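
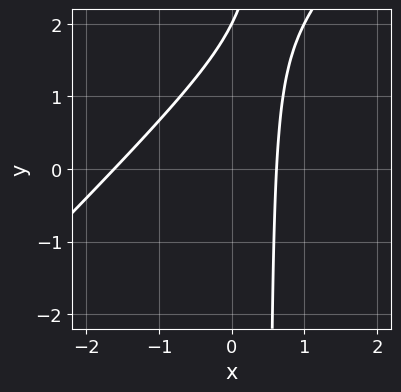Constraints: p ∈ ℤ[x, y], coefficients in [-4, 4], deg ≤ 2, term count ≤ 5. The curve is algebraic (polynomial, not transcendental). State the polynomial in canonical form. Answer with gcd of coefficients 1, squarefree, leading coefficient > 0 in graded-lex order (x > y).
2*x^2 - 2*x*y + 2*x + y - 2

1. Degree: a generic line meets the curve in up to 2 points, so deg p = 2.
2. Checking where it meets the axes: it meets the y-axis at y = 2 (among the integer gridlines).
3. Assembling these constraints gives the stated polynomial.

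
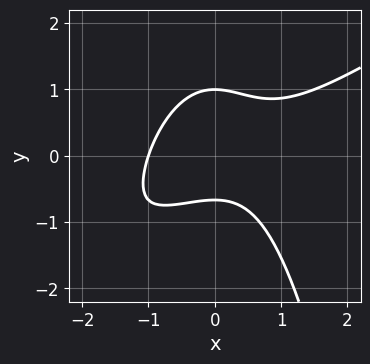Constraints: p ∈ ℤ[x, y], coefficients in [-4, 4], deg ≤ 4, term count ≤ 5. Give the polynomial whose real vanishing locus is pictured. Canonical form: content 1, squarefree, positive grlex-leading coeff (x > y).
2*x^3 - 3*x^2*y - 3*y^2 + y + 2

First, deg p = 3. A generic line meets the curve in up to 3 points.
Next, from the visible intercepts: it meets the x-axis at x = -1 (among the integer gridlines); it crosses the y-axis at the gridline y = 1.
Finally, fitting integer coefficients to these (and the overall shape) gives p.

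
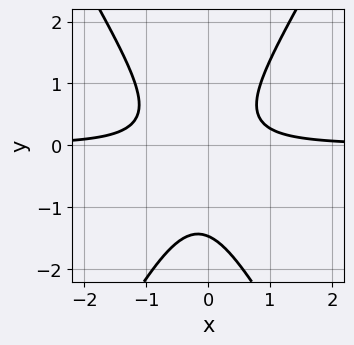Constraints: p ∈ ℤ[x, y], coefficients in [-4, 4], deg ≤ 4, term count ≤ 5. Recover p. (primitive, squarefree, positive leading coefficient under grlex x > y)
3*x^2*y - y^3 + x*y - y^2 - 1

1. deg p = 3.
2. From the visible intercepts: it misses every integer gridline on the x-axis.
3. Fitting integer coefficients to these (and the overall shape) gives p.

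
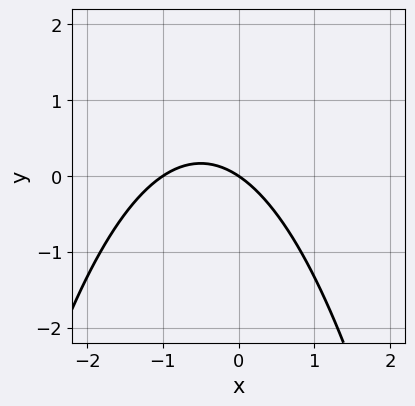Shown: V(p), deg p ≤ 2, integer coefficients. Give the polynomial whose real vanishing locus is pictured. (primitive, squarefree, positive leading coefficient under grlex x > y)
2*x^2 + 2*x + 3*y

deg p = 2. The shape is more complex than any degree-1 curve.
From the visible intercepts: among the integer gridlines, it crosses the x-axis at x ∈ {-1, 0}; it meets the y-axis at y = 0 (among the integer gridlines).
These observations pin down the coefficients.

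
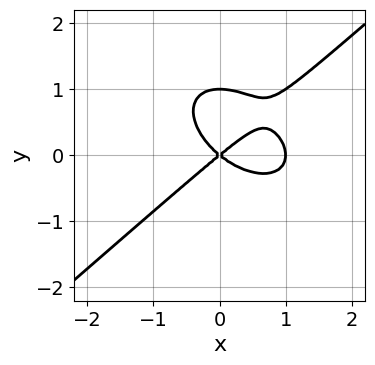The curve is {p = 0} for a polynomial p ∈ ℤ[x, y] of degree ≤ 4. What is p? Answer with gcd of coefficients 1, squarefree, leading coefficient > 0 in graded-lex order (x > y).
1. Degree: the shape is more complex than any degree-2 curve, so deg p = 3.
2. Against the integer gridlines: the y-axis gridline crossings are at y ∈ {0, 1}; the x-axis gridline crossings are at x ∈ {0, 1}.
3. Together with the visible shape, these determine p as stated.

2*x^3 - 3*y^3 - 2*x^2 + 3*y^2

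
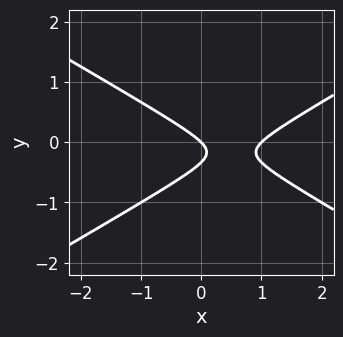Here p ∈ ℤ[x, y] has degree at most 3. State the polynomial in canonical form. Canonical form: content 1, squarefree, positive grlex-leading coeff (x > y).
(a) deg p = 2. No degree-1 curve has this shape.
(b) Against the integer gridlines: one y-axis crossing is at y = 0; among the integer gridlines, it crosses the x-axis at x ∈ {0, 1}.
(c) Putting this together gives p.

x^2 - 3*y^2 - x - y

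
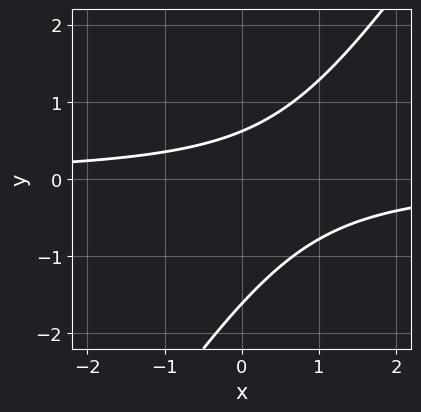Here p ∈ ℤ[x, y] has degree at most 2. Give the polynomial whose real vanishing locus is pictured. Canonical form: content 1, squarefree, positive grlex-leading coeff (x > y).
Degree: the shape is more complex than any degree-1 curve, so deg p = 2.
Checking where it meets the axes: it misses every integer gridline on the x-axis.
These observations pin down the coefficients.

3*x*y - 2*y^2 - 2*y + 2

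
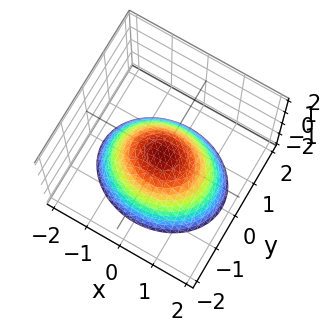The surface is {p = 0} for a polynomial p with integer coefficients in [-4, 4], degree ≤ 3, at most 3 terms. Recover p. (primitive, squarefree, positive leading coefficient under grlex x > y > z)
First, degree: a single bowl opening along one axis; a quadric, so deg p = 2.
Then, symmetries: the x ↦ −x reflection is a symmetry, so x appears only in even powers; the y ↦ −y reflection is a symmetry, so y appears only in even powers.
Next, observable constraints: one y-axis crossing is at y = 0; one z-axis crossing is at z = 0.
Finally, solving for integer coefficients yields p as stated.

2*x^2 + 3*y^2 + 3*z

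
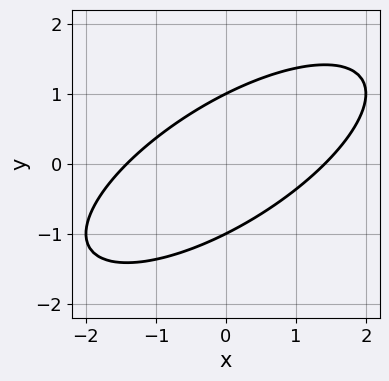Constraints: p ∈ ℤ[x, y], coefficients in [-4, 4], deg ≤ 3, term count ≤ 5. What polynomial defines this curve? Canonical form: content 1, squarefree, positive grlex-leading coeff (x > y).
First, the degree is 2 — no degree-1 curve has this shape.
Next, reading off the gridlines: the y-axis gridline crossings are at y ∈ {-1, 1}.
Finally, the integer polynomial consistent with all of this is the stated p.

x^2 - 2*x*y + 2*y^2 - 2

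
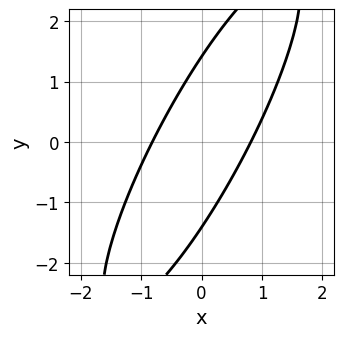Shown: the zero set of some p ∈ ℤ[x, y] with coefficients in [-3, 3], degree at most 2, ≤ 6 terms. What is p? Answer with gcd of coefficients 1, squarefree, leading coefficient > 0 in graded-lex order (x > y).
(a) The degree is 2 — the shape is more complex than any degree-1 curve.
(b) Matching integer coefficients to the picture gives p.

3*x^2 - 3*x*y + y^2 - 2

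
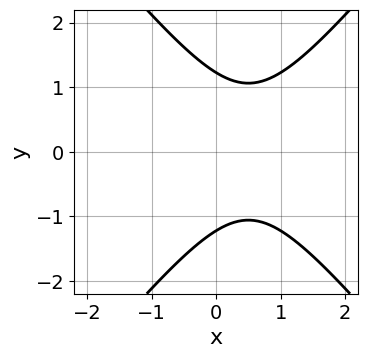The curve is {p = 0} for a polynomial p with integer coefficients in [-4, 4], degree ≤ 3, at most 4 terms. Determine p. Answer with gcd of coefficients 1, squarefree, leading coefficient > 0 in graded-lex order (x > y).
3*x^2 - 2*y^2 - 3*x + 3

Degree: a generic line meets the curve in up to 2 points, so deg p = 2.
Symmetries: it's symmetric under y → −y, forcing even powers of y.
Observable constraints: no x-intercept at any integer in the box.
Putting this together gives p.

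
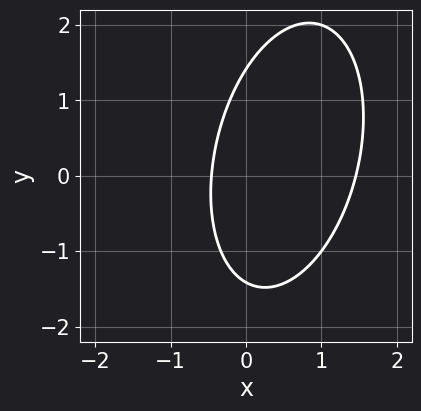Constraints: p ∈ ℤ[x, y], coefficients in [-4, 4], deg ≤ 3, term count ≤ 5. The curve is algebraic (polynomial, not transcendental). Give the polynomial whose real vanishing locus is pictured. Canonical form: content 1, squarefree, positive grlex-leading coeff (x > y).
Degree: the shape is more complex than any degree-1 curve, so deg p = 2.
Solving for integer coefficients yields p as stated.

3*x^2 - x*y + y^2 - 3*x - 2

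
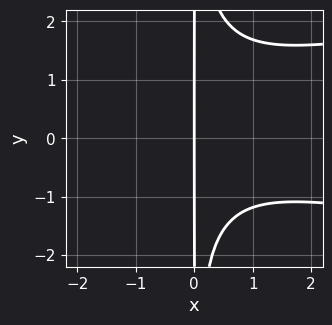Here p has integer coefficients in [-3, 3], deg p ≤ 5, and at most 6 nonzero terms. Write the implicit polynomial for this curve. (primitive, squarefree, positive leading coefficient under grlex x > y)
2*x^2*y^2 - x^3 - x^2*y - 3*x

(a) Degree: a generic line meets the curve in up to 4 points, so deg p = 4.
(b) Observable constraints: every point of the y-axis in the box is on the curve; it meets the x-axis at x = 0 (among the integer gridlines).
(c) Together with the visible shape, these determine p as stated.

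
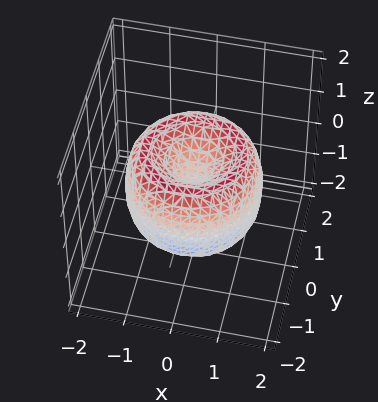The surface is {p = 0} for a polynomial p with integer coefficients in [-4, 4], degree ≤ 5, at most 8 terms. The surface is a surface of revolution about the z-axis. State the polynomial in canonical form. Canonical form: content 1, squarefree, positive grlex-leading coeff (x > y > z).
Degree: no degree-3 surface has this shape, so deg p = 4.
By symmetry, the z-axis is an axis of rotation, so x and y enter only as x² + y².
From the visible intercepts: one z-axis crossing is at z = 0; it crosses the x-axis at the gridline x = 0.
Assembling these constraints gives the stated polynomial.

x^4 + 2*x^2*y^2 + y^4 - 2*x^2 - 2*y^2 + z^2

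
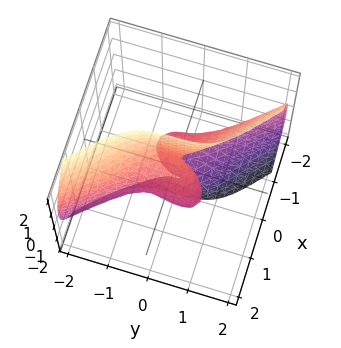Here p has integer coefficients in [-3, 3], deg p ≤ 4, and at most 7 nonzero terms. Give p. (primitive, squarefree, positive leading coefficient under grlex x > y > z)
3*x^3 + 3*x*z^2 + 2*y^3 - x*y - 2*x

(a) The degree is 3 — no degree-2 surface has this shape.
(b) Checking where it meets the axes: it crosses the y-axis at the gridline y = 0; it meets the x-axis at x = 0 (among the integer gridlines); the visible z-axis segment lies entirely on the surface.
(c) The integer polynomial consistent with all of this is the stated p.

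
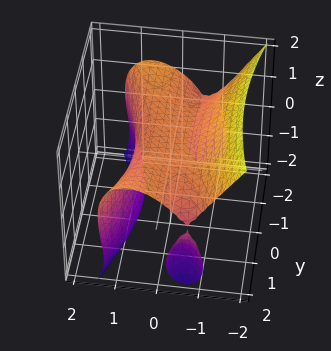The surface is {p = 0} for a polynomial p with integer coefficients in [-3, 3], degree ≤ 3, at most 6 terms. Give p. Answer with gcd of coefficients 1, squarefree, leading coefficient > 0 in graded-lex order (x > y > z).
I count 2 distinct pieces.
deg p = 3.
Observable constraints: no y-intercept at any integer in the box.
Fitting integer coefficients to these (and the overall shape) gives p.

3*x^3 - x*y^2 + z^3 + 2*z^2 - 2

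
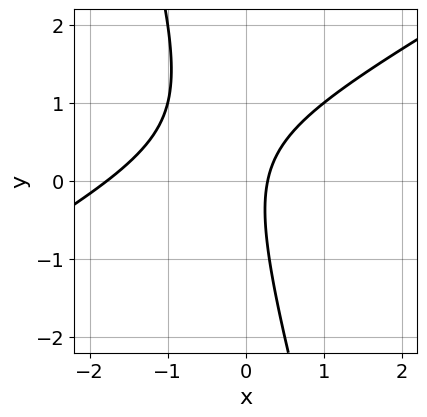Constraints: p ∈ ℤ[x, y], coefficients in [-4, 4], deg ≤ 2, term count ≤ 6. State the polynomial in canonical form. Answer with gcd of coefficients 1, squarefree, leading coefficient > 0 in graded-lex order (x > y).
First, deg p = 2.
Next, against the integer gridlines: it misses every integer gridline on the y-axis.
Finally, these observations pin down the coefficients.

2*x^2 - 3*x*y - y^2 + 3*x - 1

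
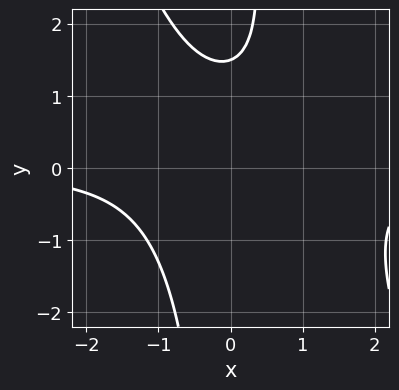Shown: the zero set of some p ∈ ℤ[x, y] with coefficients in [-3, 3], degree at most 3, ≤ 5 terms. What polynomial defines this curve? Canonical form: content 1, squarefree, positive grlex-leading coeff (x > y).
2*x^2*y + x*y^2 - x*y - 2*y + 3

(a) The degree is 3 — no degree-2 curve has this shape.
(b) Checking where it meets the axes: the curve avoids every integer x-axis point in the box.
(c) Fitting integer coefficients to these (and the overall shape) gives p.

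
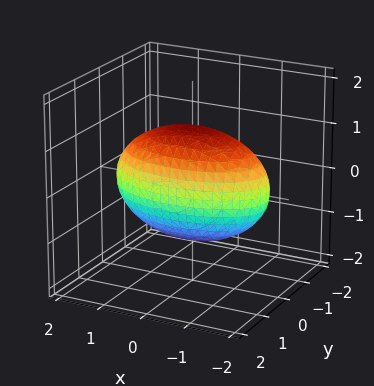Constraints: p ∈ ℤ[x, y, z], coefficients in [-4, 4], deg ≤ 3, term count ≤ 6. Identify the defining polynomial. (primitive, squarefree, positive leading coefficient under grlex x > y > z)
x^2 + 3*y^2 + 2*z^2 - 3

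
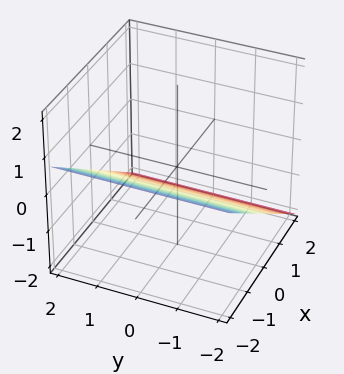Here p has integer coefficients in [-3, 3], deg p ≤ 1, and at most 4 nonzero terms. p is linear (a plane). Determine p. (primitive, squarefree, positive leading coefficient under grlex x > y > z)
1. Degree: the surface is flat (a plane), so deg p = 1.
2. Checking where it meets the axes: it crosses the x-axis at the gridline x = -1; it misses every integer gridline on the y-axis.
3. Matching integer coefficients to the picture gives p.

2*x + 3*z + 2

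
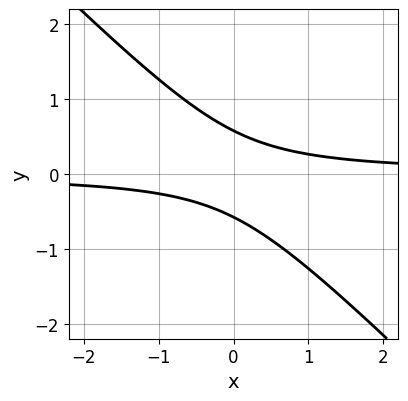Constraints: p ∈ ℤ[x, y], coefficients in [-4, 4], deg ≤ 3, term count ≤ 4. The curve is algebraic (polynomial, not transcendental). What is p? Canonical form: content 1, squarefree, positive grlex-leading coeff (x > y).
Degree: a generic line meets the curve in up to 2 points, so deg p = 2.
From the axis intercepts and sections: the curve avoids every integer x-axis point in the box.
Fitting integer coefficients to these (and the overall shape) gives p.

3*x*y + 3*y^2 - 1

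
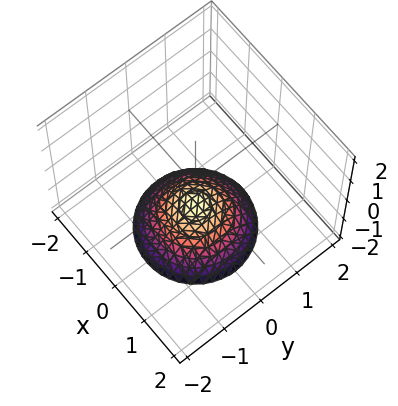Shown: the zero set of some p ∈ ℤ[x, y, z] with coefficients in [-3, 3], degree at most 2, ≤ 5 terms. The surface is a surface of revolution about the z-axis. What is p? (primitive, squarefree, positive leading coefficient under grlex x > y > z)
2*x^2 + 2*y^2 + 3*z + 3

First, degree: the shape is more complex than any degree-1 surface, so deg p = 2.
Then, symmetry: the z-axis is an axis of rotation, so x and y enter only as x² + y².
Next, from the visible intercepts: it misses every integer gridline on the x-axis; a circular section at z = -2 has radius between 1 and 2; no y-intercept at any integer in the box; it crosses the z-axis at the gridline z = -1.
Finally, putting this together gives p.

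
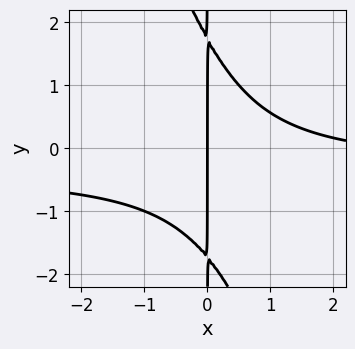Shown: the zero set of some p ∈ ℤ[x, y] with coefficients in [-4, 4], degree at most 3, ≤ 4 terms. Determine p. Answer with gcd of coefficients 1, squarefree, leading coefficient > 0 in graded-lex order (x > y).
3*x^2*y + x*y^2 + x^2 - 3*x

1. Degree: a generic line meets the curve in up to 3 points, so deg p = 3.
2. Against the integer gridlines: it meets the x-axis at x = 0 (among the integer gridlines); every point of the y-axis in the box is on the curve.
3. These observations pin down the coefficients.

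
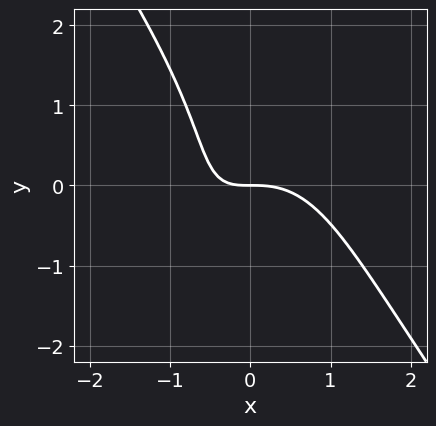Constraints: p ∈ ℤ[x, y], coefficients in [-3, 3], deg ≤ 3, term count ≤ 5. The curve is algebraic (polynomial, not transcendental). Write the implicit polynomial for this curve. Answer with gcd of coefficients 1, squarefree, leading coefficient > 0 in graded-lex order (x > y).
3*x^3 + y^3 + 3*x*y + 3*y

1. deg p = 3. A generic line meets the curve in up to 3 points.
2. Observable constraints: it meets the y-axis at y = 0 (among the integer gridlines); it meets the x-axis at x = 0 (among the integer gridlines).
3. Together with the visible shape, these determine p as stated.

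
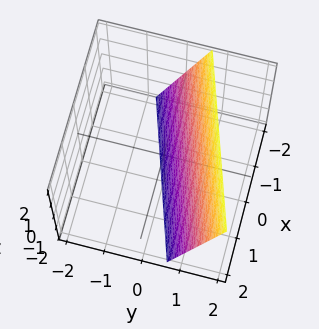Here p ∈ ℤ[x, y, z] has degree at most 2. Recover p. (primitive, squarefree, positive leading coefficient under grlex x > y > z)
x - 3*y + z + 2

1. Degree: the surface is flat (a plane), so deg p = 1.
2. From the visible intercepts: it crosses the z-axis at the gridline z = -2; it crosses the x-axis at the gridline x = -2.
3. The integer polynomial consistent with all of this is the stated p.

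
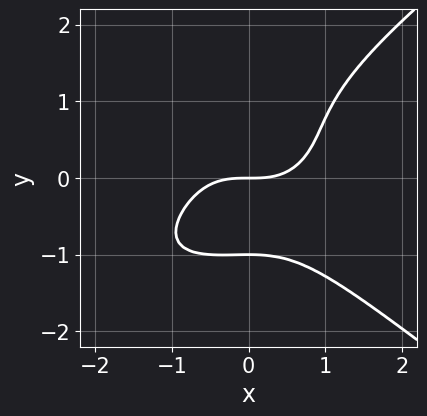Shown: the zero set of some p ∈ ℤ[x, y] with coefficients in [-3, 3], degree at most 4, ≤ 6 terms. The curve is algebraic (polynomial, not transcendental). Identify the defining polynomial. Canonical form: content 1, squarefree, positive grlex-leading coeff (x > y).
(a) The degree is 4 — no degree-3 curve has this shape.
(b) Observable constraints: one x-axis crossing is at x = 0; the y-axis gridline crossings are at y ∈ {-1, 0}.
(c) Solving for integer coefficients yields p as stated.

x^2*y^2 - 2*y^4 + 2*x^3 + y^3 - 3*y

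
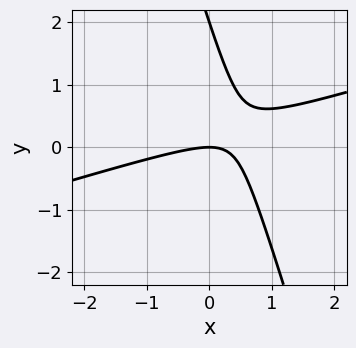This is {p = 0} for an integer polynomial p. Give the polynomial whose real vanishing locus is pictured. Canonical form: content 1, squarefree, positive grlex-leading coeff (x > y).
The degree is 2 — the shape is more complex than any degree-1 curve.
Checking where it meets the axes: it crosses the x-axis at the gridline x = 0; the y-axis gridline crossings are at y ∈ {0, 2}.
The integer polynomial consistent with all of this is the stated p.

x^2 - 3*x*y - y^2 + 2*y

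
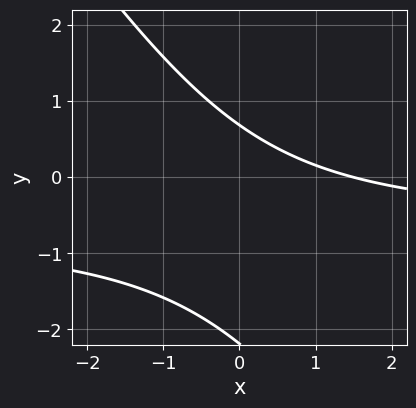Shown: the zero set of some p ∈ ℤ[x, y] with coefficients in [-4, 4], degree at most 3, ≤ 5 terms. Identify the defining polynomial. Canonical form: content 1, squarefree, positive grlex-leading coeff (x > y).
3*x*y + 2*y^2 + 2*x + 3*y - 3

1. The degree is 2 — the shape is more complex than any degree-1 curve.
2. The integer polynomial consistent with all of this is the stated p.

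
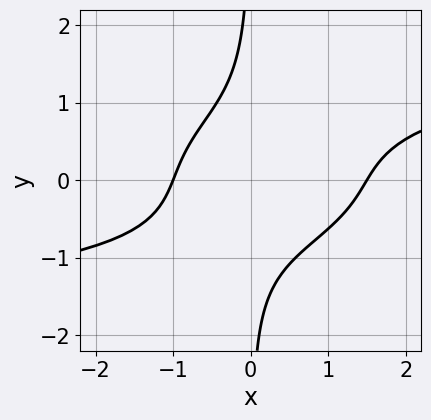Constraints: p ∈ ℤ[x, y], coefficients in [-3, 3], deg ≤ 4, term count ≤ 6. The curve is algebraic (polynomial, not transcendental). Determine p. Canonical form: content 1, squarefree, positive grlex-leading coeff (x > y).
(a) deg p = 4.
(b) Reading off the gridlines: no y-intercept at any integer in the box; one x-axis crossing is at x = -1.
(c) These observations pin down the coefficients.

3*x*y^3 - 2*x^2 + 2*x*y + x + 3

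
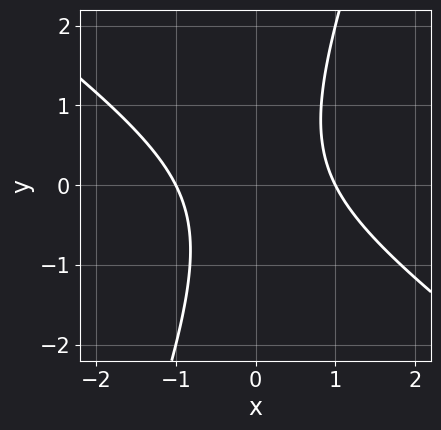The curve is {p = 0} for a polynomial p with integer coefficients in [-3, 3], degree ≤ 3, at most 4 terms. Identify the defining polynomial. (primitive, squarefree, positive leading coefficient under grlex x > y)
1. Degree: a generic line meets the curve in up to 2 points, so deg p = 2.
2. Against the integer gridlines: no y-intercept at any integer in the box; the x-axis gridline crossings are at x ∈ {-1, 1}.
3. Fitting integer coefficients to these (and the overall shape) gives p.

2*x^2 + 2*x*y - y^2 - 2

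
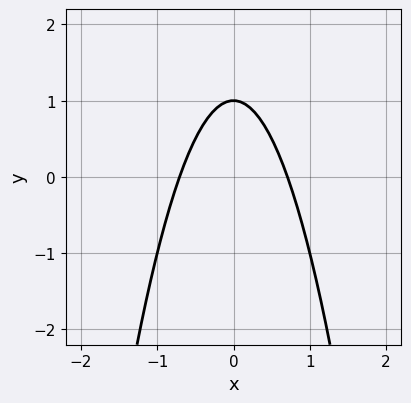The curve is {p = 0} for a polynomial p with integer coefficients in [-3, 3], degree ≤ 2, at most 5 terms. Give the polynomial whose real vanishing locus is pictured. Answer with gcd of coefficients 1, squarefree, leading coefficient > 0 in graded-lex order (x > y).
2*x^2 + y - 1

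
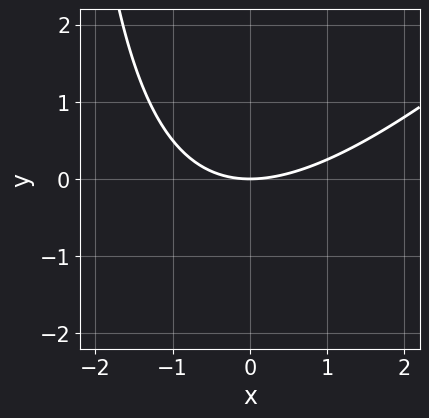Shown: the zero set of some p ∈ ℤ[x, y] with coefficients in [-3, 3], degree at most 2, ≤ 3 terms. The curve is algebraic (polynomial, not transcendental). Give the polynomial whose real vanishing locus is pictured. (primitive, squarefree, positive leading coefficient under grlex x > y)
(a) The degree is 2 — a generic line meets the curve in up to 2 points.
(b) From the visible intercepts: it crosses the x-axis at the gridline x = 0; it crosses the y-axis at the gridline y = 0.
(c) Fitting integer coefficients to these (and the overall shape) gives p.

x^2 - x*y - 3*y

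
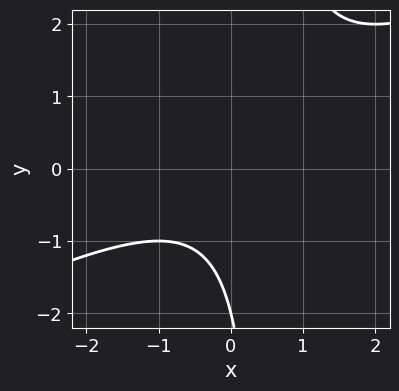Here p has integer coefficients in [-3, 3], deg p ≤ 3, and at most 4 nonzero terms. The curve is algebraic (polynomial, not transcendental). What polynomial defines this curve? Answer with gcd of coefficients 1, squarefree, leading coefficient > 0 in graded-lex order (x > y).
The degree is 2 — a generic line meets the curve in up to 2 points.
Observable constraints: it meets the y-axis at y = -2 (among the integer gridlines); it misses every integer gridline on the x-axis.
Together with the visible shape, these determine p as stated.

x^2 - 2*x*y + y + 2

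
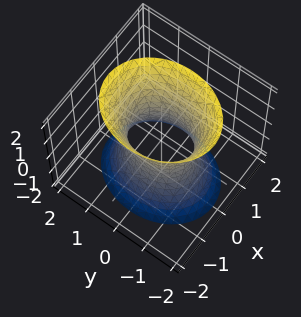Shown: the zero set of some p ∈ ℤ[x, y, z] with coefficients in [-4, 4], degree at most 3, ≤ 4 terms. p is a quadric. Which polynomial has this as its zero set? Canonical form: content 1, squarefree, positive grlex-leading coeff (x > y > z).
3*x^2 + 2*y^2 - z^2 - 2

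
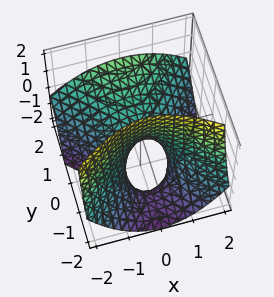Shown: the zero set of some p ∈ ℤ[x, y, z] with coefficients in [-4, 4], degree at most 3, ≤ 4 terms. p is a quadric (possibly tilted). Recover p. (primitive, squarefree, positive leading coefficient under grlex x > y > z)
2*x^2 - 2*y^2 + 3*y*z + 2*z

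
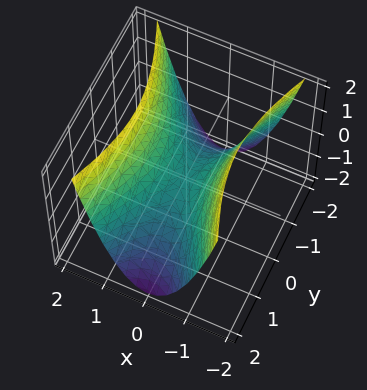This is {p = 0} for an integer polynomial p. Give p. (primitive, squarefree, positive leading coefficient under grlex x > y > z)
3*x^2 - y^2 - 2*z

(a) The degree is 2 — a hyperbolic paraboloid; a quadric.
(b) Symmetries: it's symmetric under x → −x, forcing even powers of x; mirror symmetry y ↦ −y ⇒ only even powers of y.
(c) Against the integer gridlines: it crosses the x-axis at the gridline x = 0; one y-axis crossing is at y = 0; it meets the z-axis at z = 0 (among the integer gridlines).
(d) Together with the visible shape, these determine p as stated.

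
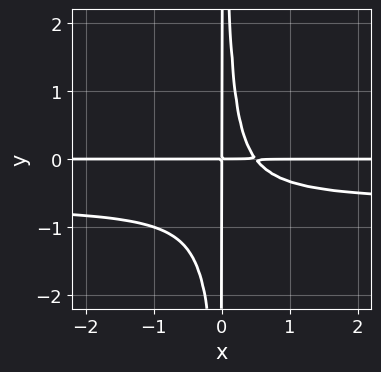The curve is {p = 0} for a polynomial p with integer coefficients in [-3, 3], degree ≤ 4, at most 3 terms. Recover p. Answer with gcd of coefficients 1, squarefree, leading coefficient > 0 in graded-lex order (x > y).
3*x^2*y^2 + 2*x^2*y - x*y

The degree is 4 — no degree-3 curve has this shape.
Against the integer gridlines: the visible y-axis segment lies entirely on the curve; the visible x-axis segment lies entirely on the curve.
The integer polynomial consistent with all of this is the stated p.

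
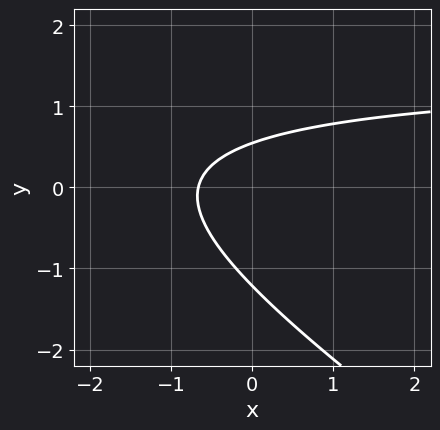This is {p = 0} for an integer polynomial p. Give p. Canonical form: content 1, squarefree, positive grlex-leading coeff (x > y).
2*x*y + 3*y^2 - 3*x + 2*y - 2

The degree is 2 — the shape is more complex than any degree-1 curve.
The integer polynomial consistent with all of this is the stated p.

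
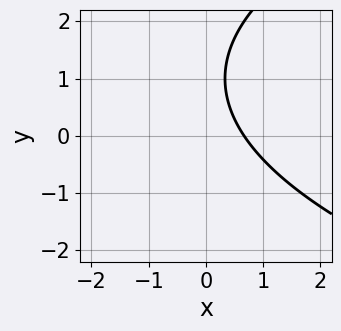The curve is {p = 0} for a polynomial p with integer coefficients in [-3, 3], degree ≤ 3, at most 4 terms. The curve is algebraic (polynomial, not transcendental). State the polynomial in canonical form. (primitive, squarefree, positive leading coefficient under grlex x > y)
First, the degree is 2 — no degree-1 curve has this shape.
Then, from the visible intercepts: the curve avoids every integer y-axis point in the box.
Finally, fitting integer coefficients to these (and the overall shape) gives p.

y^2 - 3*x - 2*y + 2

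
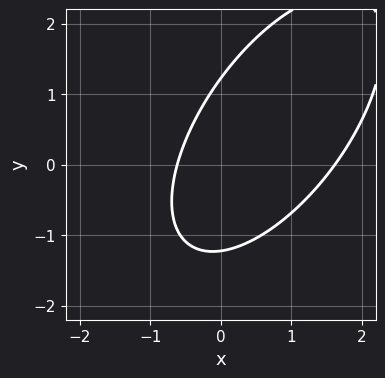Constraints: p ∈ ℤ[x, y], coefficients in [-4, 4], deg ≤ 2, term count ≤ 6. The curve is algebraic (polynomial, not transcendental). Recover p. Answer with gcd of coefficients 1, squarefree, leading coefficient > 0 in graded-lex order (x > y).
3*x^2 - 3*x*y + 2*y^2 - 3*x - 3

deg p = 2. The shape is more complex than any degree-1 curve.
The integer polynomial consistent with all of this is the stated p.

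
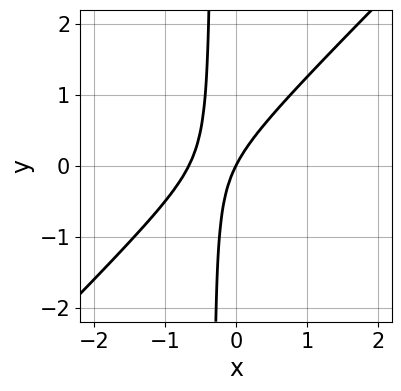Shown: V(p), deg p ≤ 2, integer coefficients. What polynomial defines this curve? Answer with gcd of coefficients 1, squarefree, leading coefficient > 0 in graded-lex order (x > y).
The degree is 2 — a generic line meets the curve in up to 2 points.
Against the integer gridlines: it crosses the y-axis at the gridline y = 0; it crosses the x-axis at the gridline x = 0.
Fitting integer coefficients to these (and the overall shape) gives p.

3*x^2 - 3*x*y + 2*x - y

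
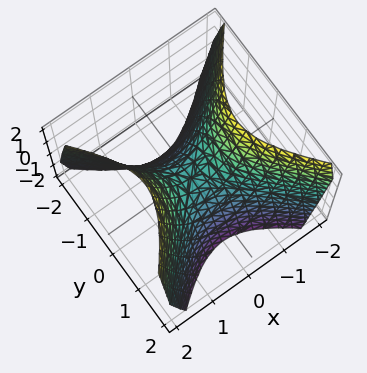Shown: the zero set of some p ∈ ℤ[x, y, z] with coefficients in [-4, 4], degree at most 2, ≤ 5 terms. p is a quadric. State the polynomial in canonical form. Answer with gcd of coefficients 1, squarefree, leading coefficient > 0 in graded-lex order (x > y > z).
The degree is 2 — a hyperbolic paraboloid; a quadric.
Symmetries: it's symmetric under x → −x, forcing even powers of x; the y ↦ −y reflection is a symmetry, so y appears only in even powers.
Against the integer gridlines: it crosses the x-axis at the gridline x = 0; it crosses the y-axis at the gridline y = 0; it meets the z-axis at z = 0 (among the integer gridlines).
Solving for integer coefficients yields p as stated.

3*x^2 - 3*y^2 - 2*z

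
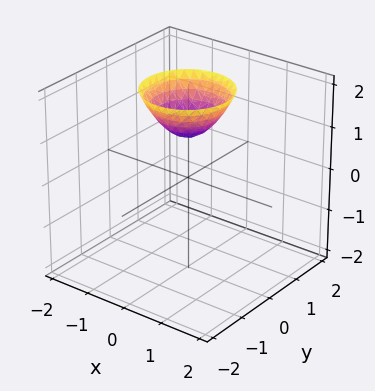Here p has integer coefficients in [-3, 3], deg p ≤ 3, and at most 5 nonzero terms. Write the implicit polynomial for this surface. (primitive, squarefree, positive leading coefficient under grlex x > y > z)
x^2 + y^2 - z + 1

1. The degree is 2 — the shape is more complex than any degree-1 surface.
2. Symmetries: the surface is invariant under rotation about z: p = q(x² + y², z).
3. Observable constraints: a circular section at z = 2 has radius exactly 1; one z-axis crossing is at z = 1; no x-intercept at any integer in the box; it misses every integer gridline on the y-axis.
4. These observations pin down the coefficients.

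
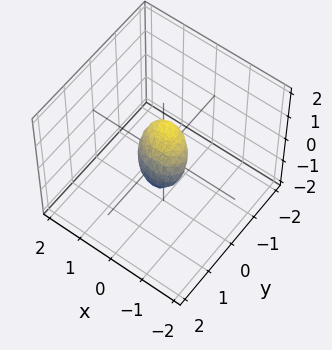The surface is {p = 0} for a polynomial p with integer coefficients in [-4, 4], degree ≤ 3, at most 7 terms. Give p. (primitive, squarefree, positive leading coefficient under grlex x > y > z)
2*x^2 + x*y + 3*y^2 + 3*y*z + 3*z^2 - 1

First, degree: a generic line meets the surface in up to 2 points, so deg p = 2.
Finally, putting this together gives p.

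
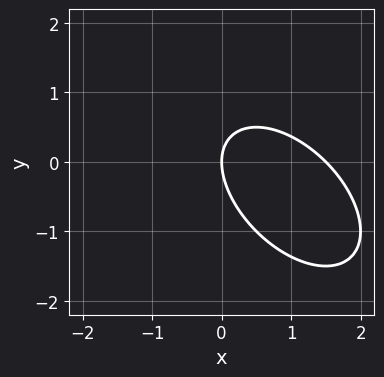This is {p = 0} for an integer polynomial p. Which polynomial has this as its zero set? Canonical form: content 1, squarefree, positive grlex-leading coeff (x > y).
2*x^2 + 2*x*y + 2*y^2 - 3*x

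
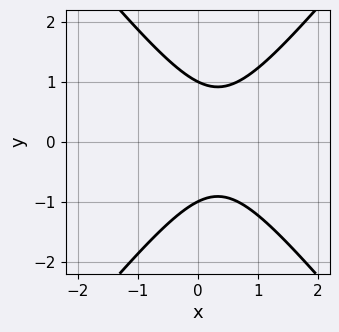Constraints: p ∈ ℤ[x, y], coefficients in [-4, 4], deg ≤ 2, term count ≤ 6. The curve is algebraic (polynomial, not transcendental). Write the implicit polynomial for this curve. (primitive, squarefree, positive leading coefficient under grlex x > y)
First, deg p = 2. No degree-1 curve has this shape.
Then, symmetries: it's symmetric under y → −y, forcing even powers of y.
Next, reading off the gridlines: no x-intercept at any integer in the box; among the integer gridlines, it crosses the y-axis at y ∈ {-1, 1}.
Finally, together with the visible shape, these determine p as stated.

3*x^2 - 2*y^2 - 2*x + 2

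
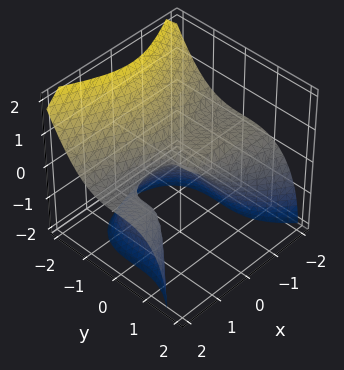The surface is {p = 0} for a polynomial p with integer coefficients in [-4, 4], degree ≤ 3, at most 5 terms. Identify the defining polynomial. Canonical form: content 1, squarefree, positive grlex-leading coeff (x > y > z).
3*x^2*z + 3*y^3 + 3*z^2 + x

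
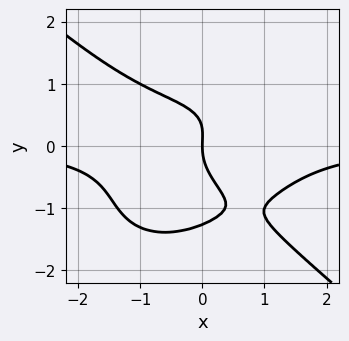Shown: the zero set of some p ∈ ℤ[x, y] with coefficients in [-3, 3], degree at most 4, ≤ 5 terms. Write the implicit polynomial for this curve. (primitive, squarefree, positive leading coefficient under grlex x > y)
2*x^3*y + 3*y^4 + 3*y^3 - y^2 + 3*x

(a) deg p = 4. The shape is more complex than any degree-3 curve.
(b) Reading off the gridlines: it crosses the x-axis at the gridline x = 0; one y-axis crossing is at y = 0.
(c) Assembling these constraints gives the stated polynomial.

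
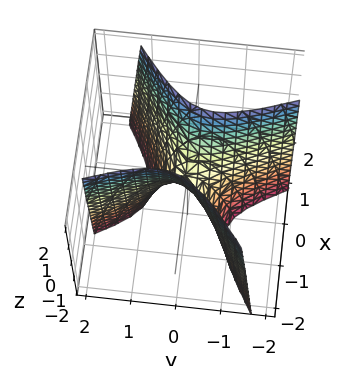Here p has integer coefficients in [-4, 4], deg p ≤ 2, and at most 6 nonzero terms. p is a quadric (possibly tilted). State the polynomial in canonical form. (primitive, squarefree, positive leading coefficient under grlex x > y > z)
3*x^2 - 3*x*y - 2*y^2 - z

First, the degree is 2 — no degree-1 surface has this shape.
Then, from the visible intercepts: one y-axis crossing is at y = 0; it crosses the z-axis at the gridline z = 0; it meets the x-axis at x = 0 (among the integer gridlines).
Finally, these observations pin down the coefficients.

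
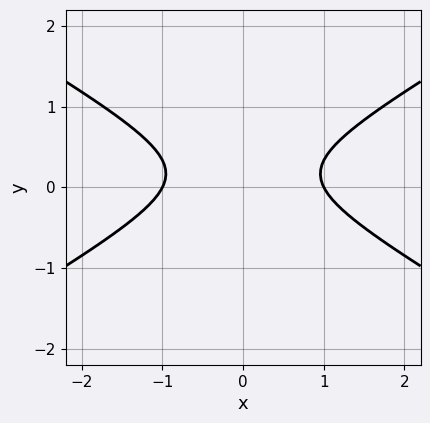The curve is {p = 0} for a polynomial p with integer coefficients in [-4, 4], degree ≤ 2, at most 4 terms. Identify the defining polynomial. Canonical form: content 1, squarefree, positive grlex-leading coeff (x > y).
Degree: a generic line meets the curve in up to 2 points, so deg p = 2.
Symmetries: the x ↦ −x reflection is a symmetry, so x appears only in even powers.
From the axis intercepts and sections: among the integer gridlines, it crosses the x-axis at x ∈ {-1, 1}; the curve avoids every integer y-axis point in the box.
Assembling these constraints gives the stated polynomial.

x^2 - 3*y^2 + y - 1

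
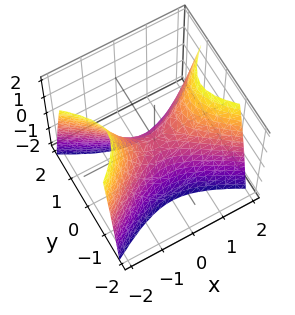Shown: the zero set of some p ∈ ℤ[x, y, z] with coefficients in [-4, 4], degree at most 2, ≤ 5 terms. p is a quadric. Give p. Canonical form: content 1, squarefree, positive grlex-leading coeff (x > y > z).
x^2 - 2*y^2 - z

(a) The degree is 2 — a saddle surface; a quadric.
(b) Symmetries: the x ↦ −x reflection is a symmetry, so x appears only in even powers; it's symmetric under y → −y, forcing even powers of y.
(c) Observable constraints: it crosses the z-axis at the gridline z = 0; one x-axis crossing is at x = 0; it meets the y-axis at y = 0 (among the integer gridlines).
(d) The integer polynomial consistent with all of this is the stated p.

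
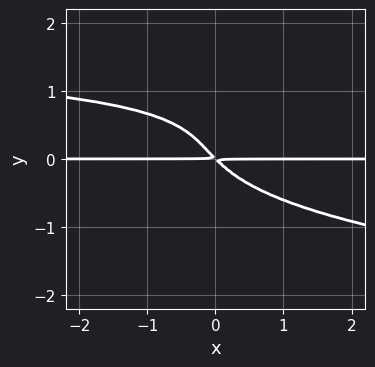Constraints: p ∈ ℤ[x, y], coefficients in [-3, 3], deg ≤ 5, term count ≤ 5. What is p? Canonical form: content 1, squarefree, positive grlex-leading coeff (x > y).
3*y^4 - x*y^2 - 2*y^3 + 2*x*y + 2*y^2

Degree: the shape is more complex than any degree-3 curve, so deg p = 4.
Observable constraints: every point of the x-axis in the box is on the curve.
Putting this together gives p.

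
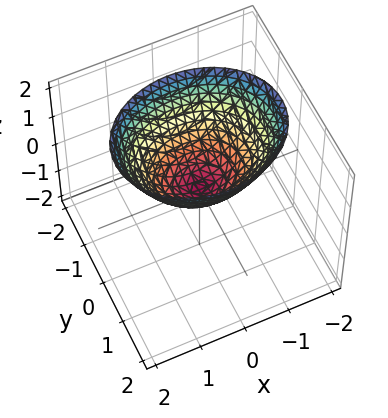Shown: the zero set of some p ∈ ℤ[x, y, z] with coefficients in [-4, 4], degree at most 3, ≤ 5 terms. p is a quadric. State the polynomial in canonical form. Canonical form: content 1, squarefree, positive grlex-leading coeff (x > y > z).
2*x^2 + 3*y^2 - 3*z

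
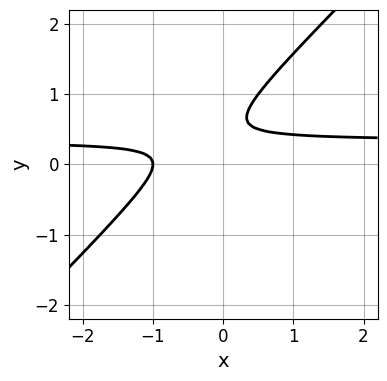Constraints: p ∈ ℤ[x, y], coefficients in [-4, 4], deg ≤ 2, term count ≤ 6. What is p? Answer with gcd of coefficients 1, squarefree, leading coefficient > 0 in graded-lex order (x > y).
3*x*y - 3*y^2 - x + 3*y - 1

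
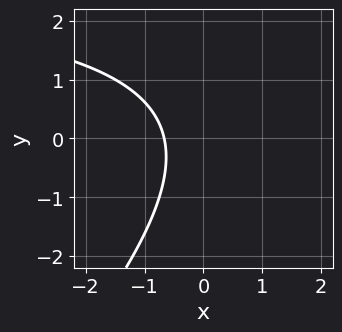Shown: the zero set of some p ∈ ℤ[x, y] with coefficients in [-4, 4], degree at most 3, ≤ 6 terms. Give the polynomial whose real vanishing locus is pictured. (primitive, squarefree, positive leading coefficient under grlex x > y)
(a) The degree is 2 — the shape is more complex than any degree-1 curve.
(b) Against the integer gridlines: the curve avoids every integer y-axis point in the box.
(c) These observations pin down the coefficients.

x*y - y^2 - 3*x - 2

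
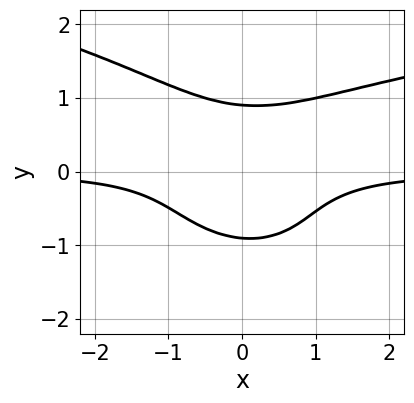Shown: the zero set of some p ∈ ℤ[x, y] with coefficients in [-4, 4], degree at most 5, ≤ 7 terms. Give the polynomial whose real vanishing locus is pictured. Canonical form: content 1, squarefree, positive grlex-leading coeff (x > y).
Degree: no degree-3 curve has this shape, so deg p = 4.
From the axis intercepts and sections: no x-intercept at any integer in the box.
Solving for integer coefficients yields p as stated.

x^2*y^2 + x*y^3 + 3*y^4 - 3*x^2*y - 2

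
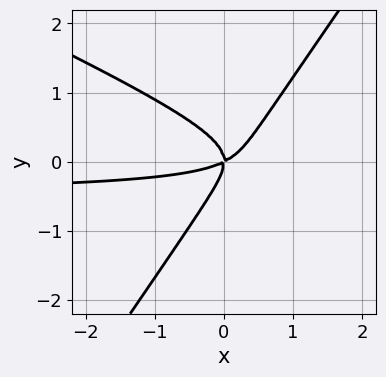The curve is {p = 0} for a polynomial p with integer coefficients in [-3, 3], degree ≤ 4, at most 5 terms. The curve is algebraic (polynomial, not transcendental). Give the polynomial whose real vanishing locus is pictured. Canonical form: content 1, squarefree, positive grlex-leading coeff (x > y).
2*x^2*y + 3*x*y^2 - 3*y^3 + x^2 - 2*x*y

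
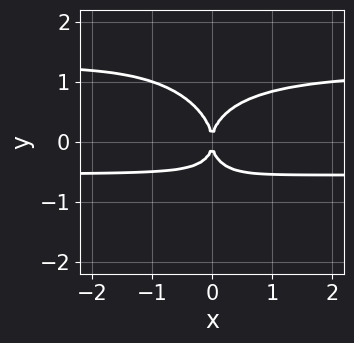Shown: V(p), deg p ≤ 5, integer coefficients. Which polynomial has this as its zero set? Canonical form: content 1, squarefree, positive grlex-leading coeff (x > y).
3*x^2*y^2 + x*y^3 + 2*y^4 - 2*x^2*y - 2*x^2

1. Degree: the shape is more complex than any degree-3 curve, so deg p = 4.
2. Observable constraints: it crosses the x-axis at the gridline x = 0; it meets the y-axis at y = 0 (among the integer gridlines).
3. Solving for integer coefficients yields p as stated.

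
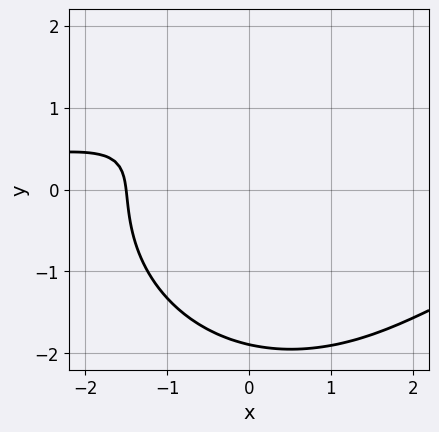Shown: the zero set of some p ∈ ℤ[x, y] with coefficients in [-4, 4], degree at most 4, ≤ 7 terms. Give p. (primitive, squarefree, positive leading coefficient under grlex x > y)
x^2*y + y^3 + 2*x - 2*y + 3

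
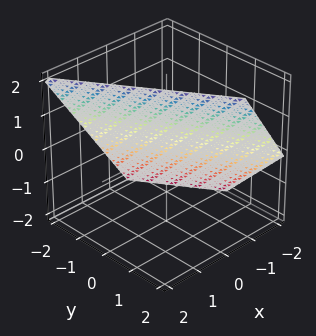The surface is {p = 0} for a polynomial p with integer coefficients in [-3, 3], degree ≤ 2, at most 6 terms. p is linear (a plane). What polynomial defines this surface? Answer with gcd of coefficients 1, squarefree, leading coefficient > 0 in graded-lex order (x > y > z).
3*x + 2*y - 2*z + 2

Degree: every cross-section is a straight line — this is a plane, so deg p = 1.
Against the integer gridlines: one y-axis crossing is at y = -1; one z-axis crossing is at z = 1.
These observations pin down the coefficients.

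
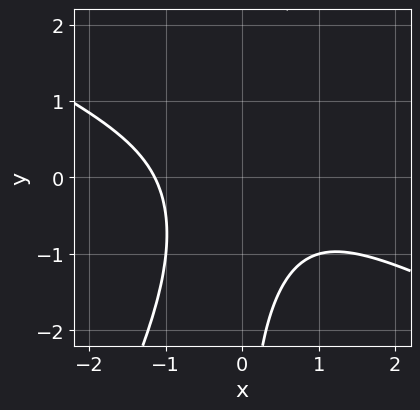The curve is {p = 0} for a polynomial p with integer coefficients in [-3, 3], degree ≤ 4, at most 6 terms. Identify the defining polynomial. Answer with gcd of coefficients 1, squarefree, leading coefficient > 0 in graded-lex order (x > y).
2*x^3 + 3*x^2*y - 2*x*y^2 + 3

First, deg p = 3. A generic line meets the curve in up to 3 points.
Then, from the axis intercepts and sections: it misses every integer gridline on the y-axis.
Finally, matching integer coefficients to the picture gives p.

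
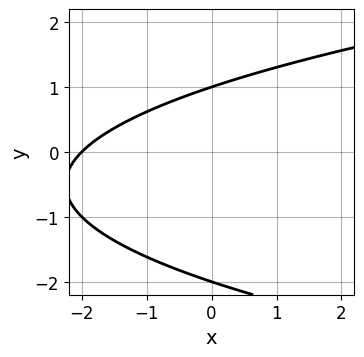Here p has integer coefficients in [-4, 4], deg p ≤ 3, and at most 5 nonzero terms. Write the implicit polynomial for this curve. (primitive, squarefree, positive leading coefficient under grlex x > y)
Degree: no degree-1 curve has this shape, so deg p = 2.
Checking where it meets the axes: it meets the x-axis at x = -2 (among the integer gridlines); the y-axis gridline crossings are at y ∈ {-2, 1}.
Putting this together gives p.

y^2 - x + y - 2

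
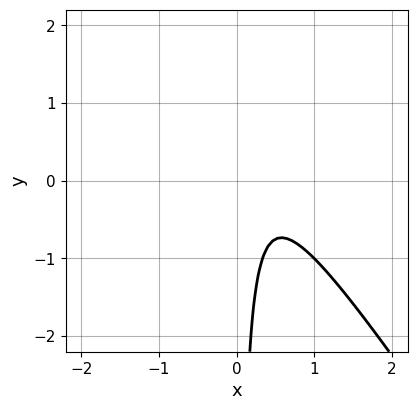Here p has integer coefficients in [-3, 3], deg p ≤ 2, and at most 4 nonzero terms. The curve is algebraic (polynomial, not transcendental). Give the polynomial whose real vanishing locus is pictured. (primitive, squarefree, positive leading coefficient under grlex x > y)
1. The degree is 2 — the shape is more complex than any degree-1 curve.
2. From the visible intercepts: no x-intercept at any integer in the box; it misses every integer gridline on the y-axis.
3. Putting this together gives p.

3*x^2 + 2*x*y - 2*x + 1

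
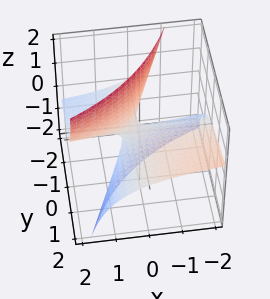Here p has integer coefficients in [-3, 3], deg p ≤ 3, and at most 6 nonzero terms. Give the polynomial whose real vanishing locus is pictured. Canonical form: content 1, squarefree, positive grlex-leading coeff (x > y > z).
x*y - 2*x*z + 2*y*z + z

(a) The degree is 2 — the shape is more complex than any degree-1 surface.
(b) Against the integer gridlines: one z-axis crossing is at z = 0; the visible y-axis segment lies entirely on the surface.
(c) Putting this together gives p. Check: (-2, 0, 0) on the x-axis lies on the surface, and p(-2, 0, 0) = 0. ✓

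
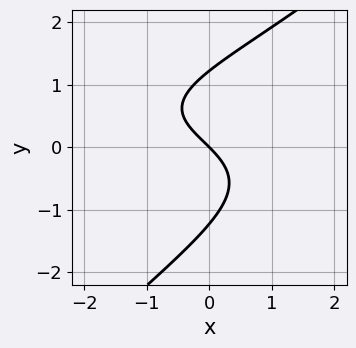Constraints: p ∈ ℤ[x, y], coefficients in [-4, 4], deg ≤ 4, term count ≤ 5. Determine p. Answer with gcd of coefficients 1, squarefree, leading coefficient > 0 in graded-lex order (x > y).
(a) deg p = 3. No degree-2 curve has this shape.
(b) Against the integer gridlines: it crosses the x-axis at the gridline x = 0; one y-axis crossing is at y = 0.
(c) These observations pin down the coefficients.

2*x*y^2 - 2*y^3 - x*y + 3*x + 3*y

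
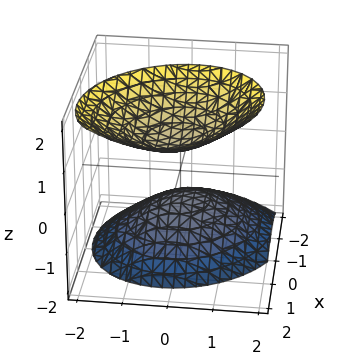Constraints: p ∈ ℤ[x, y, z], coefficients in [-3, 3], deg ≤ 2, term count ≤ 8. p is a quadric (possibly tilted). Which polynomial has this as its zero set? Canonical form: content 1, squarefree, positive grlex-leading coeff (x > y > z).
There are 2 components. Treating them together as one polynomial.
The degree is 2 — a generic line meets the surface in up to 2 points.
Reading off the gridlines: no x-intercept at any integer in the box; no y-intercept at any integer in the box.
These observations pin down the coefficients.

3*x^2 + x*y - 2*x*z + 3*y^2 - 3*z^2 + 2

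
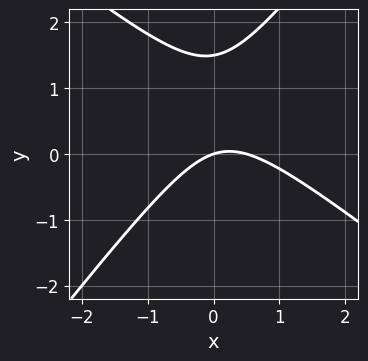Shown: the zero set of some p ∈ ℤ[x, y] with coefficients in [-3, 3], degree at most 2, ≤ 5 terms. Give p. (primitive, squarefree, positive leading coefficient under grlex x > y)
2*x^2 + x*y - 2*y^2 - x + 3*y

First, deg p = 2.
Then, checking where it meets the axes: it crosses the x-axis at the gridline x = 0; it crosses the y-axis at the gridline y = 0.
Finally, putting this together gives p.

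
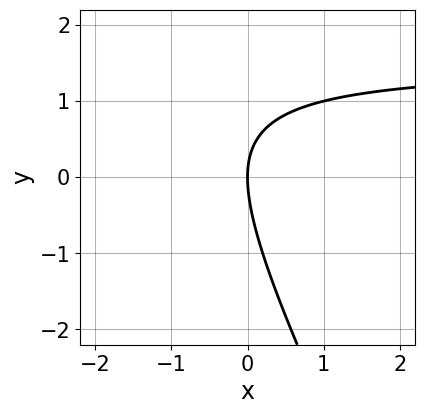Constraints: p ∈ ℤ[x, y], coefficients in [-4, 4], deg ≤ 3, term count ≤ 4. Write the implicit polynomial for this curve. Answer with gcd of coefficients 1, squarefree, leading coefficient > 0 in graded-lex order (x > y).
2*x*y + y^2 - 3*x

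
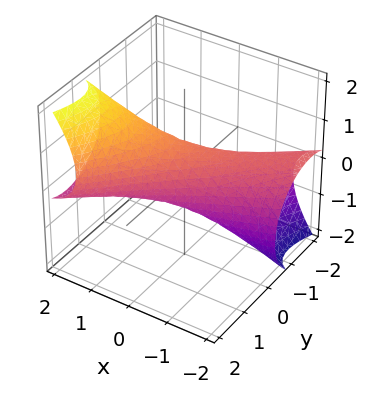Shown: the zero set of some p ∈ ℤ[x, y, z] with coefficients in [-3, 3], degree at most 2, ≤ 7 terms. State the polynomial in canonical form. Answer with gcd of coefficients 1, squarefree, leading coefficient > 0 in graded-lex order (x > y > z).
x^2 - 3*x*y - 2*x*z + 2*y^2 + 2*z^2 - 1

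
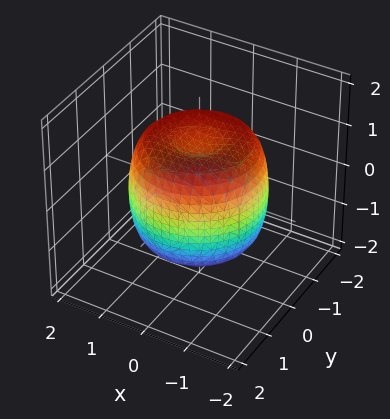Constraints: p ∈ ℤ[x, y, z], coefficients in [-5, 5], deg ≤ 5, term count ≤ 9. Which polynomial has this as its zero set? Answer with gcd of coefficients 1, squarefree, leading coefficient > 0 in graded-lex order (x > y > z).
2*x^4 + 4*x^2*y^2 + 2*y^4 - 3*x^2 - 3*y^2 + 2*z^2 - 2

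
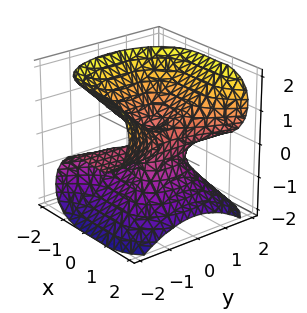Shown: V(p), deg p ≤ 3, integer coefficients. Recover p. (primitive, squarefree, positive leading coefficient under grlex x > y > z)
x^3 - y^2*z + z^3 - x^2

First, the degree is 3 — no degree-2 surface has this shape.
Then, checking where it meets the axes: every point of the y-axis in the box is on the surface; the x-axis gridline crossings are at x ∈ {0, 1}; one z-axis crossing is at z = 0.
Finally, together with the visible shape, these determine p as stated.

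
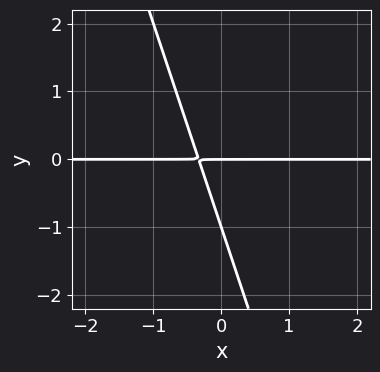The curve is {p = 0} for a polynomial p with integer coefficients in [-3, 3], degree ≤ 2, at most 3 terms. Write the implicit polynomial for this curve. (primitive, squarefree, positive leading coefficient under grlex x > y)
The degree is 2 — a generic line meets the curve in up to 2 points.
Observable constraints: every point of the x-axis in the box is on the curve; among the integer gridlines, it crosses the y-axis at y ∈ {-1, 0}.
Matching integer coefficients to the picture gives p.

3*x*y + y^2 + y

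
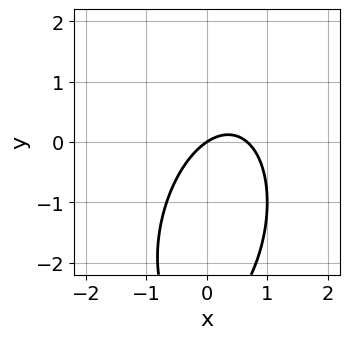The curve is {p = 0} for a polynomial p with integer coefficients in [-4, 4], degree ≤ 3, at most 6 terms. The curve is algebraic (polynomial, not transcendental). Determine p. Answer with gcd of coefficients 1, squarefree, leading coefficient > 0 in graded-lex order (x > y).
3*x^2 - x*y + y^2 - 2*x + 3*y

(a) The degree is 2 — no degree-1 curve has this shape.
(b) Checking where it meets the axes: one y-axis crossing is at y = 0; one x-axis crossing is at x = 0.
(c) Solving for integer coefficients yields p as stated.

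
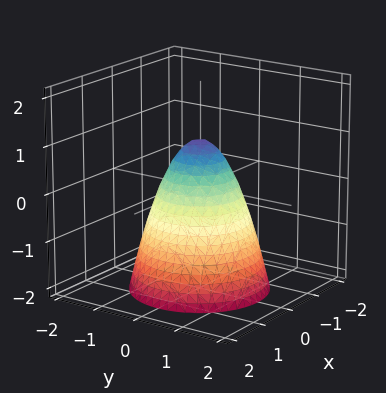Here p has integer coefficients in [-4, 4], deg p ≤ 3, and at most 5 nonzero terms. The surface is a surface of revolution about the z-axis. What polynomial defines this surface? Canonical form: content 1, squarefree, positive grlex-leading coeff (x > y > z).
3*x^2 + 3*y^2 + 2*z - 2

(a) Degree: the shape is more complex than any degree-1 surface, so deg p = 2.
(b) By symmetry, the z-axis is an axis of rotation, so x and y enter only as x² + y².
(c) Against the integer gridlines: a circular section at z = -1 has radius between 1 and 2; it meets the z-axis at z = 1 (among the integer gridlines).
(d) Together with the visible shape, these determine p as stated.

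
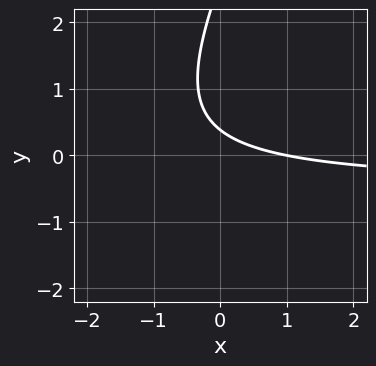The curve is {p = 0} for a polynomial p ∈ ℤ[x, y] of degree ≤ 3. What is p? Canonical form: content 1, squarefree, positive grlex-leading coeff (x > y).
(a) Degree: the shape is more complex than any degree-1 curve, so deg p = 2.
(b) From the visible intercepts: one x-axis crossing is at x = 1.
(c) These observations pin down the coefficients.

2*x*y - y^2 + x + 3*y - 1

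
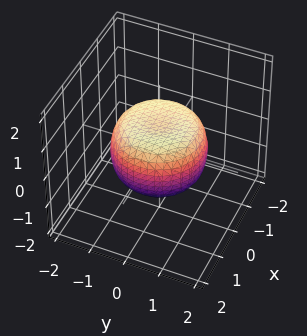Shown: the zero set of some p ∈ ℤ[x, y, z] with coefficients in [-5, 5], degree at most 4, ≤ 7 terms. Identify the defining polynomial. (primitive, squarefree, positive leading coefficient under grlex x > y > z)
2*x^4 + 4*x^2*y^2 + 2*y^4 - 2*x^2 - 2*y^2 + 3*z^2 - 2

1. The degree is 4 — the shape is more complex than any degree-3 surface.
2. Symmetries: the surface is invariant under rotation about z: p = q(x² + y², z).
3. Against the integer gridlines: a circular section at z = 0 has radius between 1 and 2.
4. Together with the visible shape, these determine p as stated.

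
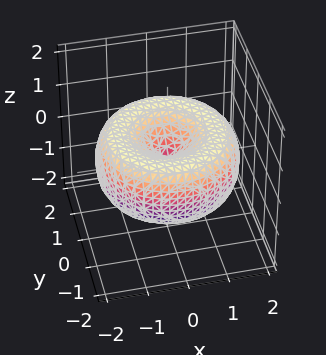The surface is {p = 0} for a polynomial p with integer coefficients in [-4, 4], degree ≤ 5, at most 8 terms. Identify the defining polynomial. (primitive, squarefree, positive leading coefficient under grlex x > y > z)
Degree: no degree-3 surface has this shape, so deg p = 4.
Symmetry: the surface is invariant under rotation about z: p = q(x² + y², z).
Against the integer gridlines: it meets the x-axis at x = 0 (among the integer gridlines); a circular section at z = 0 has radius between 1 and 2.
Together with the visible shape, these determine p as stated.

x^4 + 2*x^2*y^2 + y^4 - 3*x^2 - 3*y^2 + 3*z^2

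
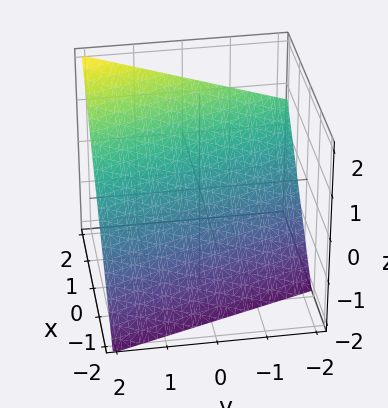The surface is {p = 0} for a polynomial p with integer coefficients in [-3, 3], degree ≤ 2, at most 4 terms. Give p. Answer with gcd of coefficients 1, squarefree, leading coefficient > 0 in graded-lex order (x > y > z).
1. The degree is 1 — every cross-section is a straight line — this is a plane.
2. From the visible intercepts: one y-axis crossing is at y = 2.
3. Solving for integer coefficients yields p as stated.

3*x + y - 3*z - 2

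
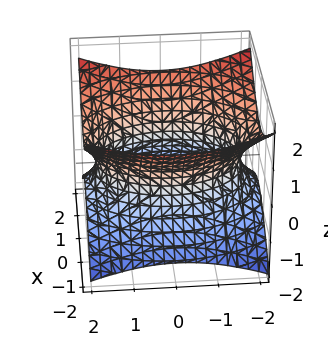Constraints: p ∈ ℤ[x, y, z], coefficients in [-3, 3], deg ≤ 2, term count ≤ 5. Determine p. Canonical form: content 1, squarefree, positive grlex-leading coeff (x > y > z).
2*x^2 + y^2 - 3*z^2 - 3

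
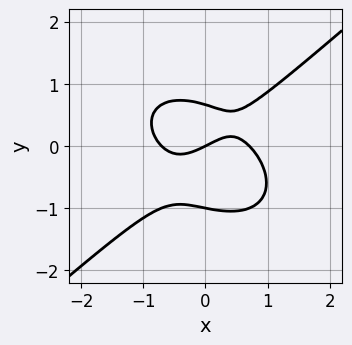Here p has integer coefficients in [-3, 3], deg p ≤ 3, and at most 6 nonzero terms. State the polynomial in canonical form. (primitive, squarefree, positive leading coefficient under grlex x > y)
2*x^3 - 3*y^3 - y^2 - x + 2*y

1. deg p = 3.
2. Against the integer gridlines: among the integer gridlines, it crosses the y-axis at y ∈ {-1, 0}; one x-axis crossing is at x = 0.
3. Solving for integer coefficients yields p as stated.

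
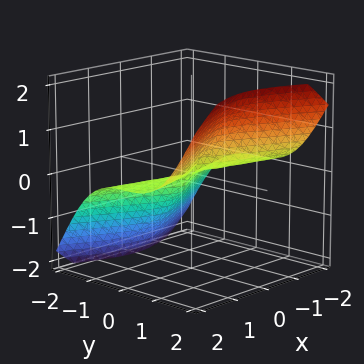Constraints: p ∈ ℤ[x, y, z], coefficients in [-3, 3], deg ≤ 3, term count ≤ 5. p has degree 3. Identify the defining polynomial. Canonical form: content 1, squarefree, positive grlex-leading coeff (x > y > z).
1. Degree: a generic line meets the surface in up to 3 points, so deg p = 3.
2. Checking where it meets the axes: every point of the x-axis in the box is on the surface; it crosses the z-axis at the gridline z = 0; one y-axis crossing is at y = 0.
3. Matching integer coefficients to the picture gives p.

2*x^2*z - 2*y^3 + z^3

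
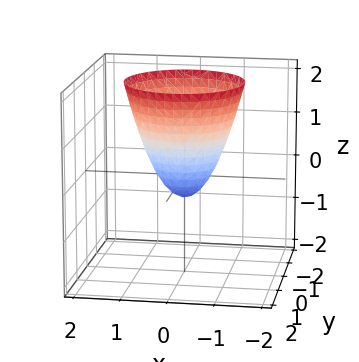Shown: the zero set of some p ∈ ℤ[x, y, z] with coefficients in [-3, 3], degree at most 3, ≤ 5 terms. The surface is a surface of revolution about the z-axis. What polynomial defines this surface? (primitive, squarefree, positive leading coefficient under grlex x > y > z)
(a) deg p = 2.
(b) Symmetries: rotational symmetry about the z-axis ⇒ p depends on x, y only through x² + y².
(c) Against the integer gridlines: a circular section at z = 2 has radius between 1 and 2.
(d) Assembling these constraints gives the stated polynomial.

3*x^2 + 3*y^2 - 2*z - 1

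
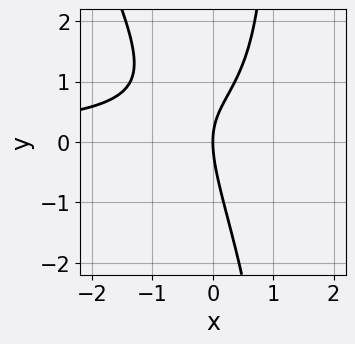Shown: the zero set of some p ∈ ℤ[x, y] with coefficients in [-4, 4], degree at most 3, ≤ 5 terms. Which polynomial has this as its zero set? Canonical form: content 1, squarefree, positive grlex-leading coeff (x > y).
2*x^2*y + x*y^2 - 2*x*y - y^2 + 3*x

The degree is 3 — no degree-2 curve has this shape.
From the axis intercepts and sections: it crosses the y-axis at the gridline y = 0; one x-axis crossing is at x = 0.
Matching integer coefficients to the picture gives p.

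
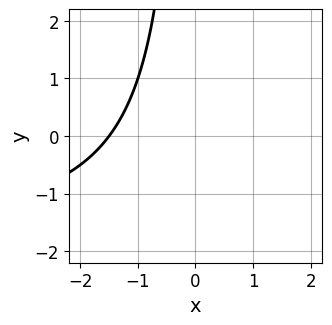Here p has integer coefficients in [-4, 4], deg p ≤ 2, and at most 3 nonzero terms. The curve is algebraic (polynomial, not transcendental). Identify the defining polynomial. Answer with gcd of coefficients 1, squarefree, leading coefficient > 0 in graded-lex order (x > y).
(a) The degree is 2 — no degree-1 curve has this shape.
(b) From the axis intercepts and sections: it misses every integer gridline on the y-axis.
(c) Fitting integer coefficients to these (and the overall shape) gives p.

x*y + 2*x + 3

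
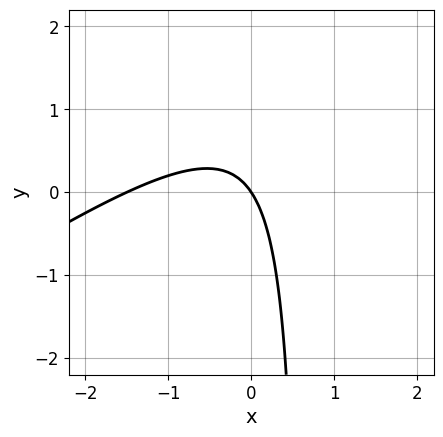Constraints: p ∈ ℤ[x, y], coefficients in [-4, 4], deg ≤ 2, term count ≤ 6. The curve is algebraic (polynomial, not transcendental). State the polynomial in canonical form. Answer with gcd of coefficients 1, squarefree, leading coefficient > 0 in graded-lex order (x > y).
(a) deg p = 2. The shape is more complex than any degree-1 curve.
(b) Reading off the gridlines: it meets the x-axis at x = 0 (among the integer gridlines); it crosses the y-axis at the gridline y = 0.
(c) Assembling these constraints gives the stated polynomial.

2*x^2 - 3*x*y + 3*x + 2*y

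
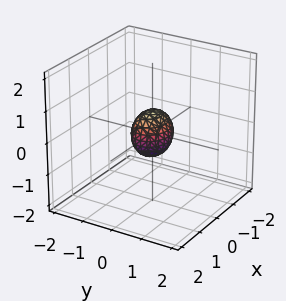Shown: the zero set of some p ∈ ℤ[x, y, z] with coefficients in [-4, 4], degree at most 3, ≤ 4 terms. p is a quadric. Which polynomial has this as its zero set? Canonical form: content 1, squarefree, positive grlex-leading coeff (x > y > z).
2*x^2 + 3*y^2 + 2*z^2 - 1

First, deg p = 2. A closed, bounded, convex surface; a quadric.
Next, symmetries: mirror symmetry y ↦ −y ⇒ only even powers of y; the x ↦ −x reflection is a symmetry, so x appears only in even powers; it's symmetric under z → −z, forcing even powers of z.
Finally, fitting integer coefficients to these (and the overall shape) gives p.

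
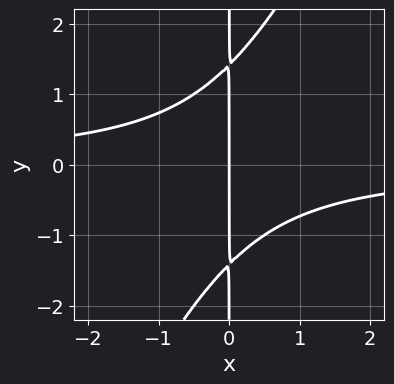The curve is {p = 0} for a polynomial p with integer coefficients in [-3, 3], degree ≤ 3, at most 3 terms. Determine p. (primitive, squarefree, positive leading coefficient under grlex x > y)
2*x^2*y - x*y^2 + 2*x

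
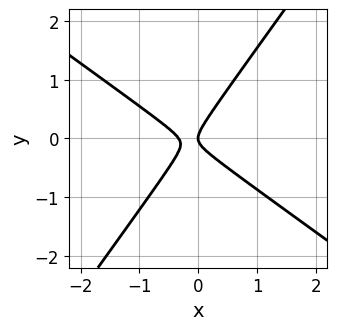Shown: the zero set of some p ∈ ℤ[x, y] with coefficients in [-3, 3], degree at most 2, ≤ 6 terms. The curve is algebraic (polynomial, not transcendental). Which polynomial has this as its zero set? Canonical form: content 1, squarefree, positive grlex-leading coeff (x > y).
3*x^2 + 2*x*y - 3*y^2 + x

(a) deg p = 2. The shape is more complex than any degree-1 curve.
(b) From the axis intercepts and sections: one y-axis crossing is at y = 0; one x-axis crossing is at x = 0.
(c) Solving for integer coefficients yields p as stated.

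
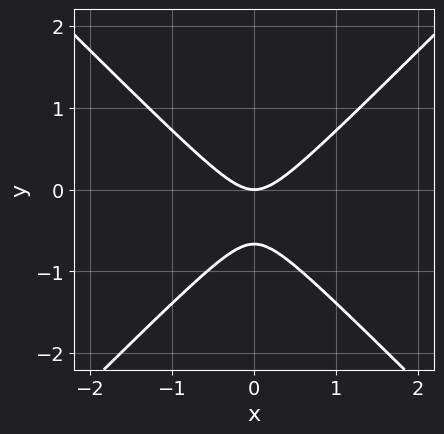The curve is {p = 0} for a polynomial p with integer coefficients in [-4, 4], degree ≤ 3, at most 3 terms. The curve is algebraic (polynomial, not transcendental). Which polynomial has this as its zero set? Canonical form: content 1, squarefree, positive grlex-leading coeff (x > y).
1. Degree: the shape is more complex than any degree-1 curve, so deg p = 2.
2. Symmetries: it's symmetric under x → −x, forcing even powers of x.
3. From the axis intercepts and sections: it meets the x-axis at x = 0 (among the integer gridlines); it meets the y-axis at y = 0 (among the integer gridlines).
4. Solving for integer coefficients yields p as stated.

3*x^2 - 3*y^2 - 2*y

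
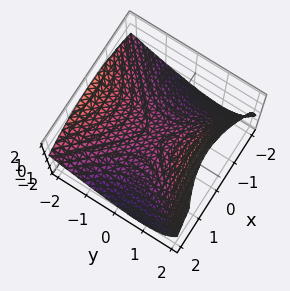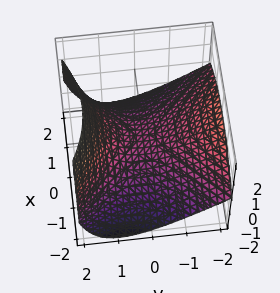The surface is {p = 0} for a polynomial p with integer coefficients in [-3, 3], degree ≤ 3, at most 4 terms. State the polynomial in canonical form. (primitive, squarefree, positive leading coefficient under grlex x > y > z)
x^2 - y^2 - y*z + 3*z

Degree: the shape is more complex than any degree-1 surface, so deg p = 2.
Reading off the gridlines: one x-axis crossing is at x = 0; one y-axis crossing is at y = 0; it meets the z-axis at z = 0 (among the integer gridlines).
Together with the visible shape, these determine p as stated.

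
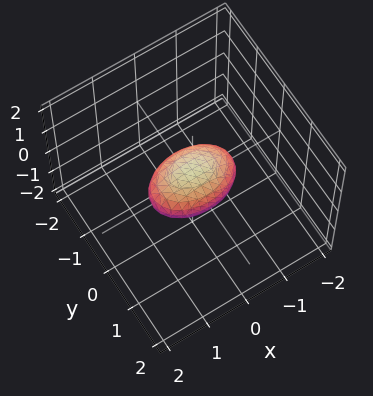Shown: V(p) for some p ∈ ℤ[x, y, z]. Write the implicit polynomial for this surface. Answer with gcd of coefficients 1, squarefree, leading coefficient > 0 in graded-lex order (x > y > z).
x^2 + 2*y^2 + 2*z^2 - 1

1. The degree is 2 — bounded and convex; a quadric.
2. Symmetries: it's symmetric under x → −x, forcing even powers of x; it's symmetric under y → −y, forcing even powers of y; mirror symmetry z ↦ −z ⇒ only even powers of z.
3. Against the integer gridlines: the x-axis gridline crossings are at x ∈ {-1, 1}.
4. Together with the visible shape, these determine p as stated.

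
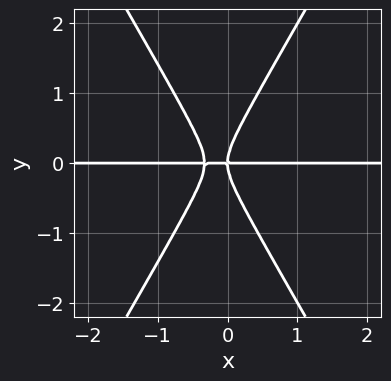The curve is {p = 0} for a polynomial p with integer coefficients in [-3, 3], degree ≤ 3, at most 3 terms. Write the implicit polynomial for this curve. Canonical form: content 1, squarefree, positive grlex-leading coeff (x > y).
3*x^2*y - y^3 + x*y

(a) The degree is 3 — a generic line meets the curve in up to 3 points.
(b) Checking where it meets the axes: every point of the x-axis in the box is on the curve; one y-axis crossing is at y = 0.
(c) Matching integer coefficients to the picture gives p.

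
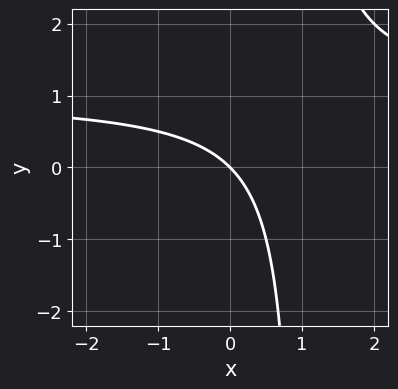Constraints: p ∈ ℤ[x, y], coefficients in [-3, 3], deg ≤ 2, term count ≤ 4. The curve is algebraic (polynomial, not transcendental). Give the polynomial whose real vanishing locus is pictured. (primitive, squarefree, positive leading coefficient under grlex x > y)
First, the degree is 2 — no degree-1 curve has this shape.
Then, from the axis intercepts and sections: one y-axis crossing is at y = 0; it crosses the x-axis at the gridline x = 0.
Finally, putting this together gives p.

x*y - x - y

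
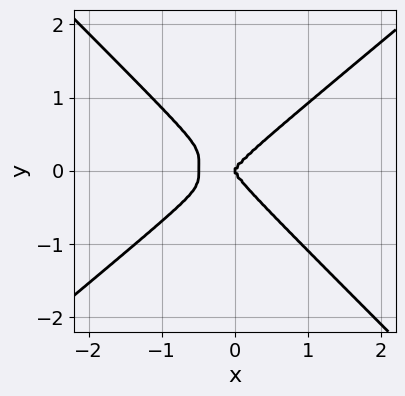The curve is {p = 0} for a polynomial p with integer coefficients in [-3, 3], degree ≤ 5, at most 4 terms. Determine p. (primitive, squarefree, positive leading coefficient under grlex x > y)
2*x^4 - x*y^3 - 3*y^4 + x^3

1. deg p = 4.
2. From the axis intercepts and sections: it meets the x-axis at x = 0 (among the integer gridlines); it crosses the y-axis at the gridline y = 0.
3. The integer polynomial consistent with all of this is the stated p.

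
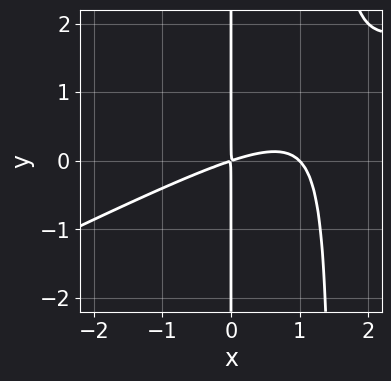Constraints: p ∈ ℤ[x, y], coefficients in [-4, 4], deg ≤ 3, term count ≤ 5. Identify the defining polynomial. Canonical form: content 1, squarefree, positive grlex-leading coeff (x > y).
(a) The degree is 3 — a generic line meets the curve in up to 3 points.
(b) From the visible intercepts: the visible y-axis segment lies entirely on the curve; it crosses the x-axis at the gridline x = 1.
(c) Assembling these constraints gives the stated polynomial.

x^3 - 2*x^2*y - x^2 + 3*x*y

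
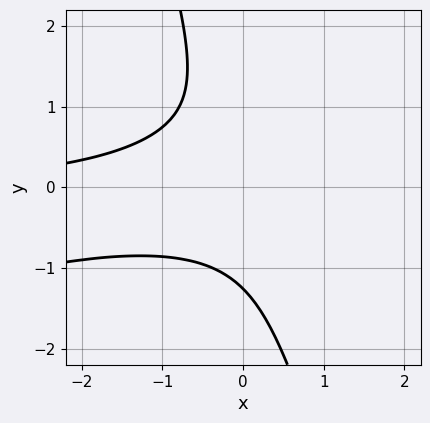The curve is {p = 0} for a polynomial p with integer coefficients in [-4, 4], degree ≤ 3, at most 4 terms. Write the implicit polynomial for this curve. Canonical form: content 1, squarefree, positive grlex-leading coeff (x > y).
x^2*y - 3*x*y^2 - y^3 - 2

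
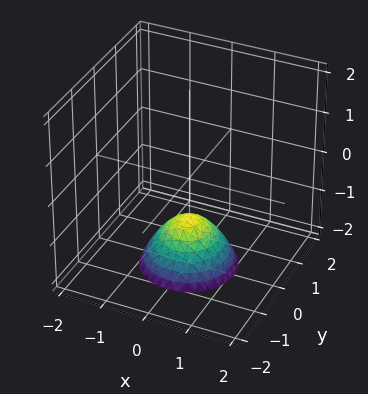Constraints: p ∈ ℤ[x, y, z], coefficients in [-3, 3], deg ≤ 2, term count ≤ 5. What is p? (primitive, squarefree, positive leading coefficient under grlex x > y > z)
x^2 + y^2 + z + 1

The degree is 2 — the shape is more complex than any degree-1 surface.
Symmetries: every cross-section ⟂ z is a circle, so x, y appear only via x² + y².
From the axis intercepts and sections: it meets the z-axis at z = -1 (among the integer gridlines); no x-intercept at any integer in the box; a circular section at z = -2 has radius exactly 1; the surface avoids every integer y-axis point in the box.
These observations pin down the coefficients.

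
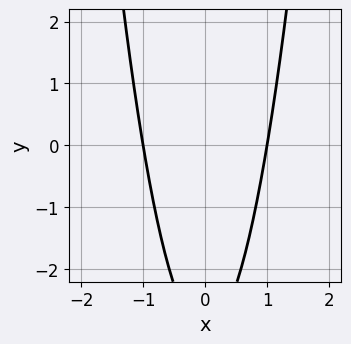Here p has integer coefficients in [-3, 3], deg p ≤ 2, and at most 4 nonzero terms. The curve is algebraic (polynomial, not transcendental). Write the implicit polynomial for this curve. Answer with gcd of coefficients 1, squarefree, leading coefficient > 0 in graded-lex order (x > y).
1. The degree is 2 — no degree-1 curve has this shape.
2. Symmetries: mirror symmetry x ↦ −x ⇒ only even powers of x.
3. From the axis intercepts and sections: it misses every integer gridline on the y-axis; among the integer gridlines, it crosses the x-axis at x ∈ {-1, 1}.
4. Assembling these constraints gives the stated polynomial.

3*x^2 - y - 3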